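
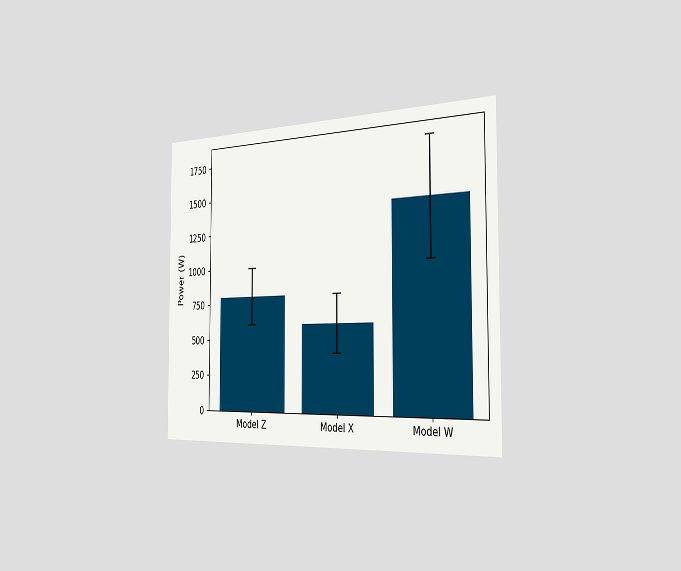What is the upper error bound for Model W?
1800W

The chart is viewed slightly from the right. The Model W bar's upper whisker reaches 1800W.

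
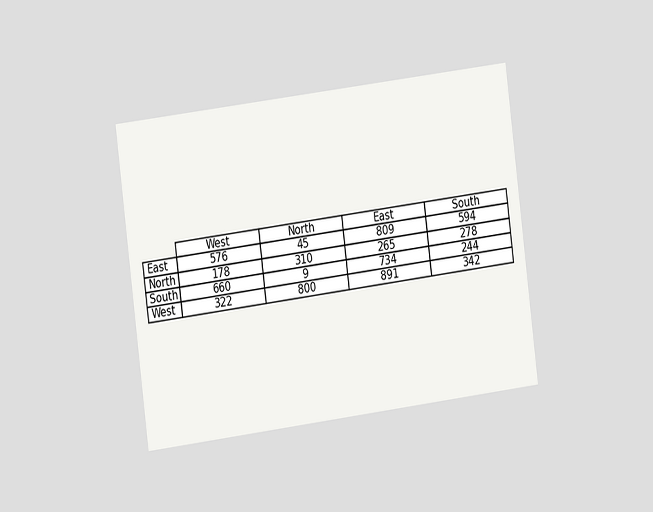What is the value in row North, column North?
310

The chart is tilted about 7° counter-clockwise and viewed at a slight angle. The (North, North) cell reads 310.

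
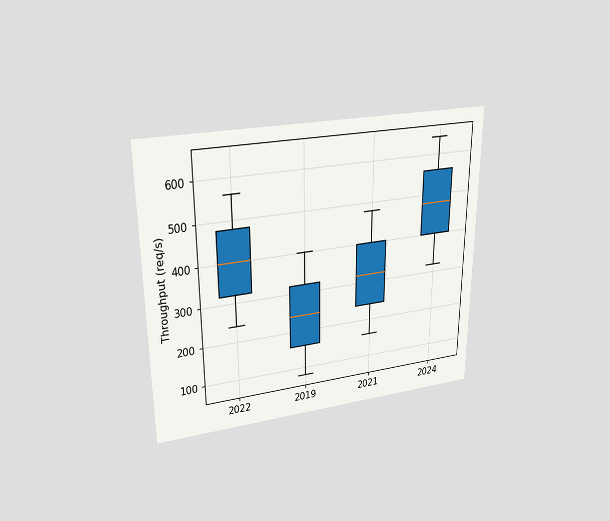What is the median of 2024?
The chart is viewed slightly from above. The median line in the 2024 box sits at 480req/s.

480req/s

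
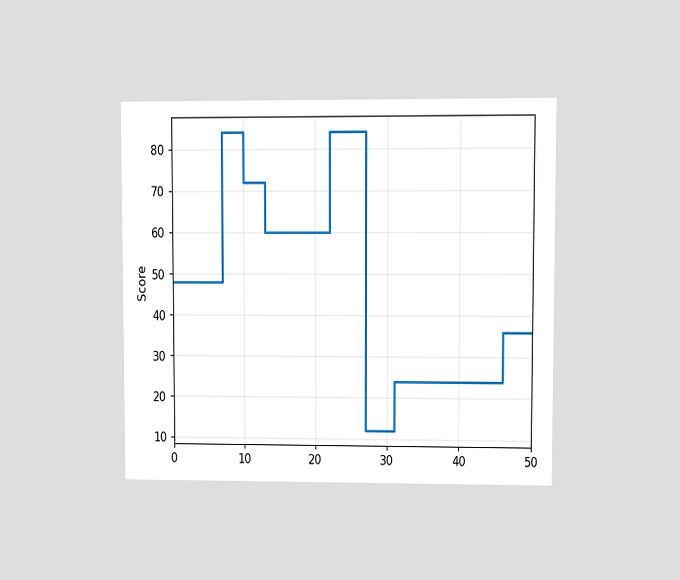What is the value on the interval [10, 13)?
The chart is viewed at a slight angle. On [10, 13) the step sits at 72.

72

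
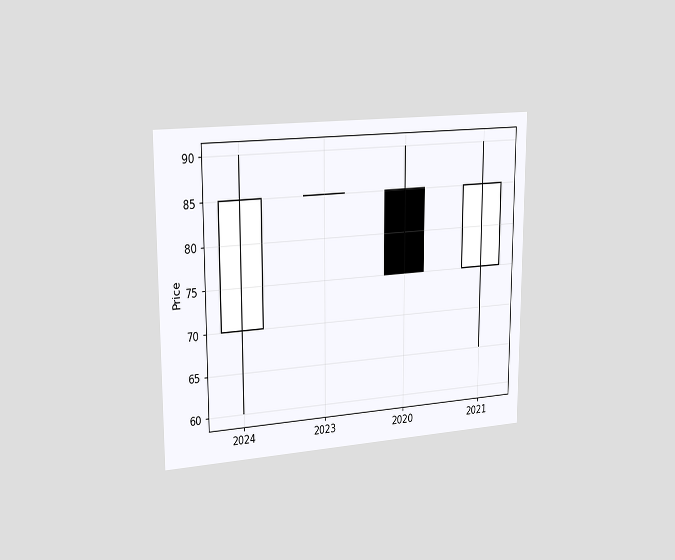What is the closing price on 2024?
85

The chart is viewed slightly from the left. The 2024 candle closes at 85.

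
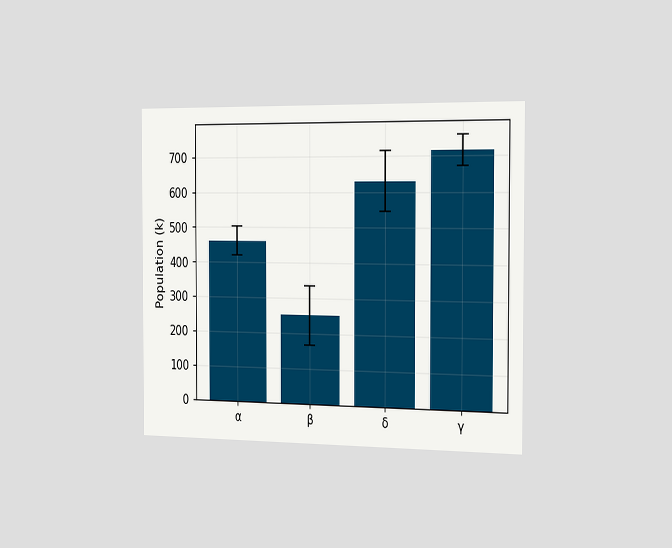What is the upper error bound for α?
The chart is viewed slightly from the right. The α bar's upper whisker reaches 504k.

504k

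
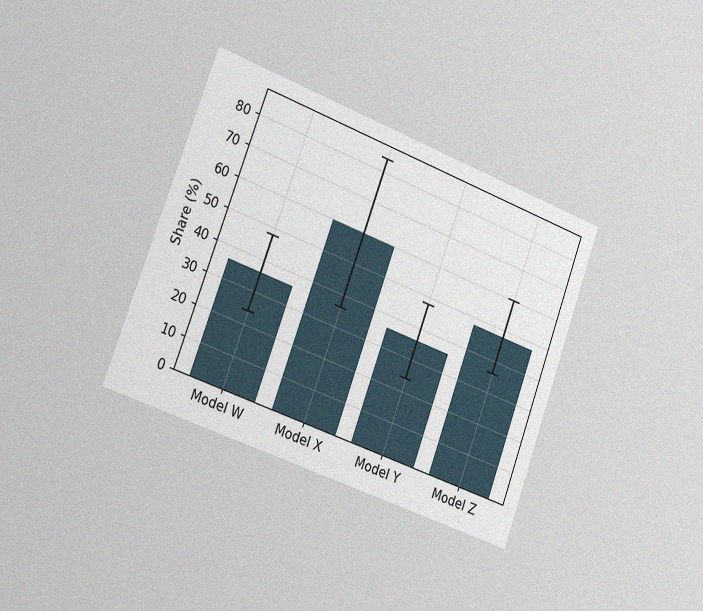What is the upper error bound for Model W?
48%

The chart is tilted about 20° clockwise and viewed slightly from the left, with some photo noise. The Model W bar's upper whisker reaches 48%.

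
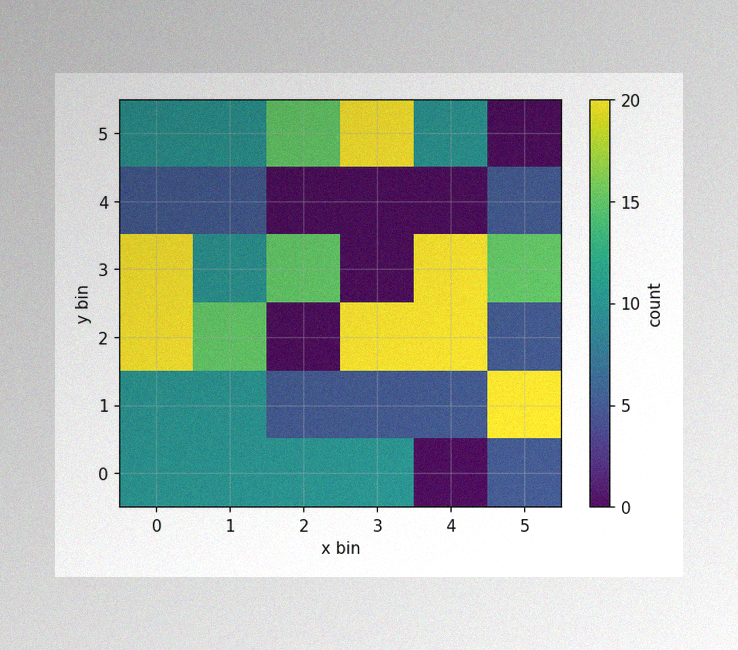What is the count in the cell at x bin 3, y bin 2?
The image has some photo noise and uneven lighting. Matching the cell (3, 2) against the colorbar gives 20.

20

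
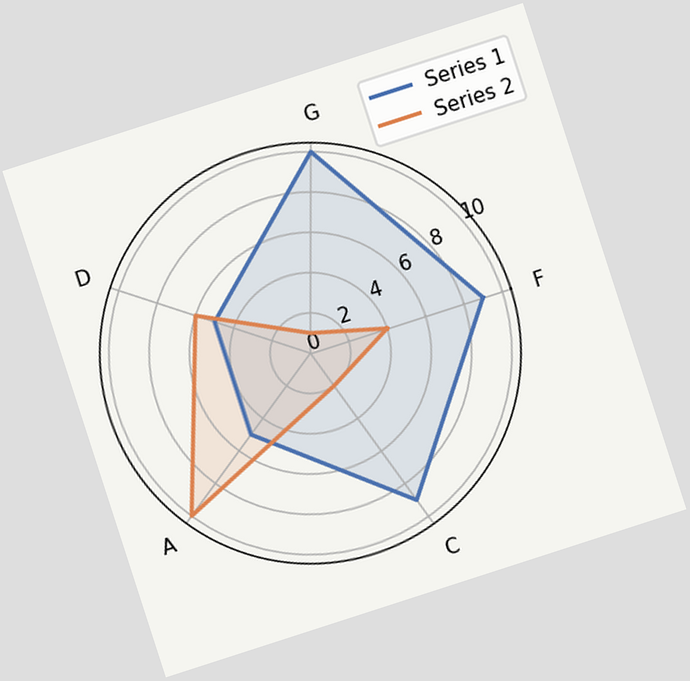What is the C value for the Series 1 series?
9

The chart is tilted about 18° counter-clockwise. On the C axis, Series 1 reaches 9.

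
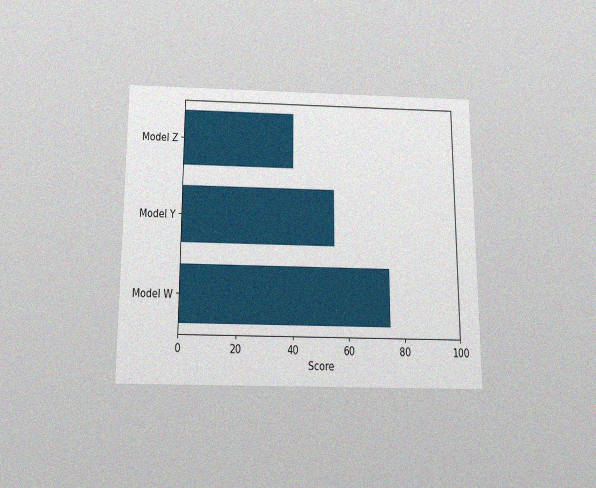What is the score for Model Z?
The chart is viewed slightly from below, with some photo noise. Reading along the chart's x-axis, the Model Z bar reaches 40.

40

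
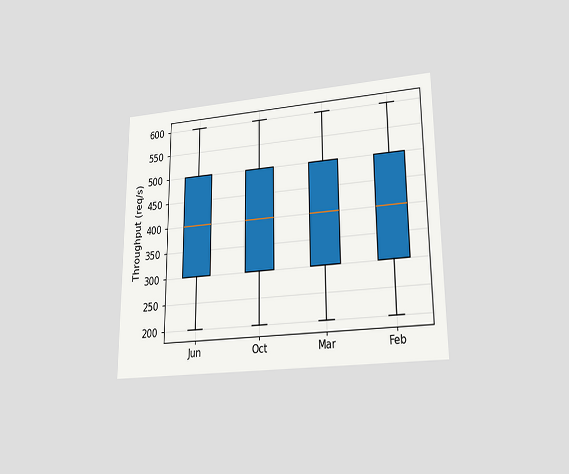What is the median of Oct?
400req/s

The chart is viewed at a slight angle. The median line in the Oct box sits at 400req/s.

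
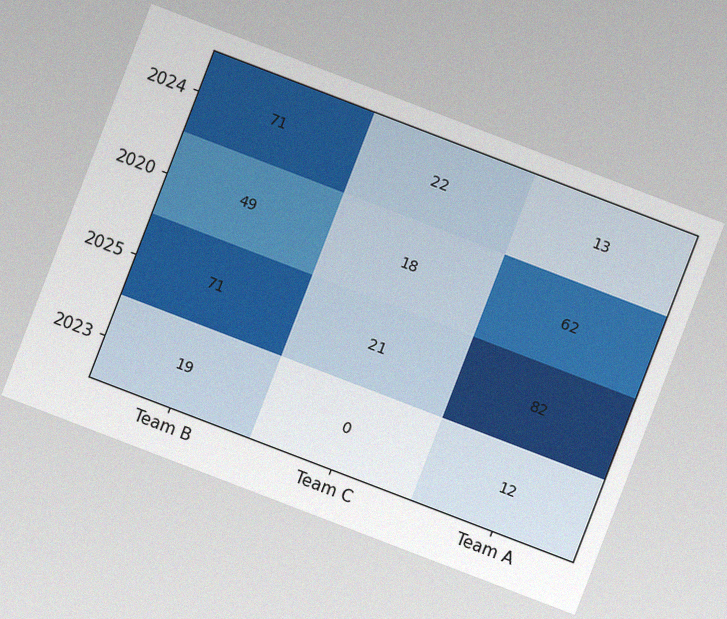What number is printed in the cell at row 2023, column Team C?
The chart is tilted about 21° clockwise, with some photo noise. The (2023, Team C) cell reads 0.

0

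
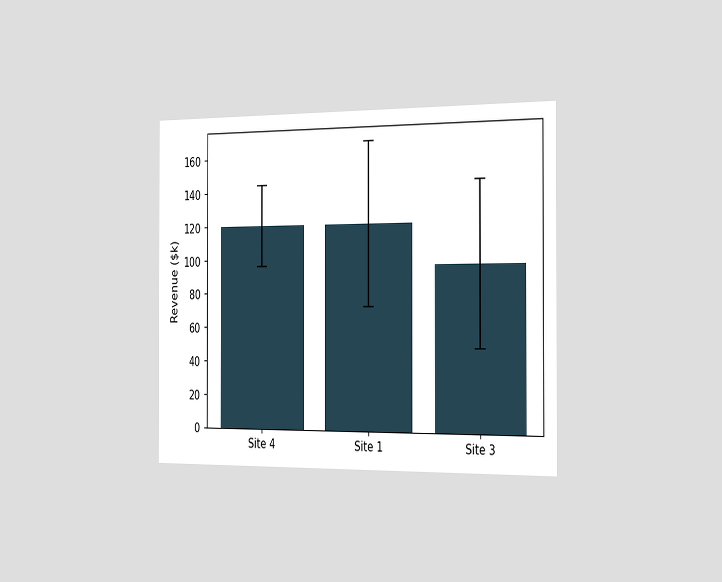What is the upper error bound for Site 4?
$144k

The chart is viewed slightly from the right. The Site 4 bar's upper whisker reaches $144k.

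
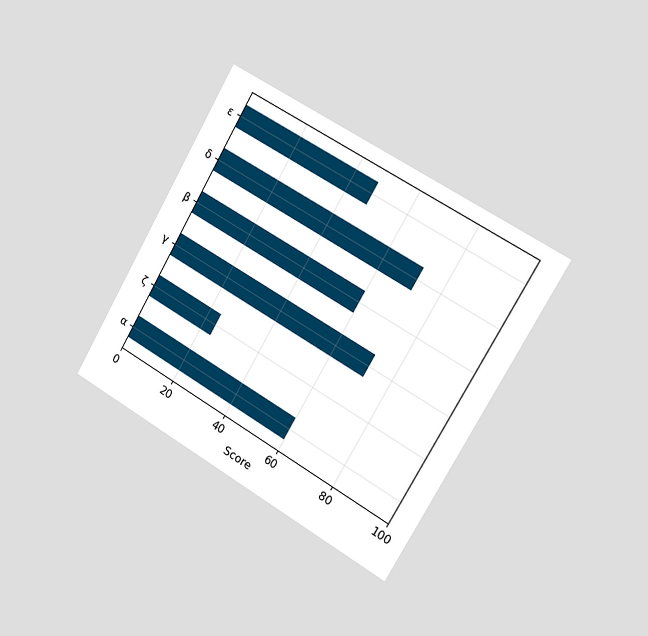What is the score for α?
The chart is tilted about 30° clockwise and viewed slightly from the right. Reading along the chart's x-axis, the α bar reaches 60.

60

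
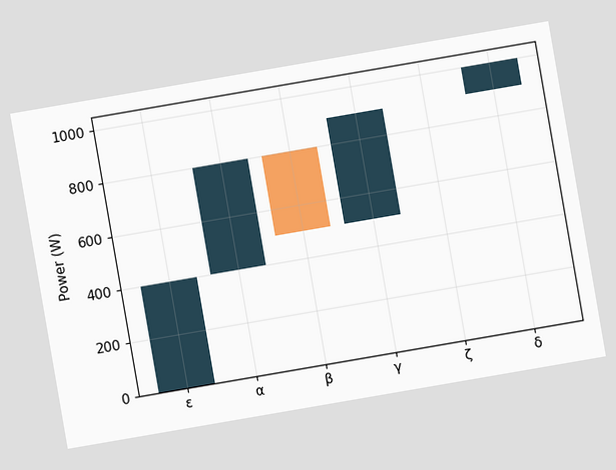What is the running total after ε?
400W

The chart is tilted about 10° counter-clockwise. After ε the running total reaches 400W.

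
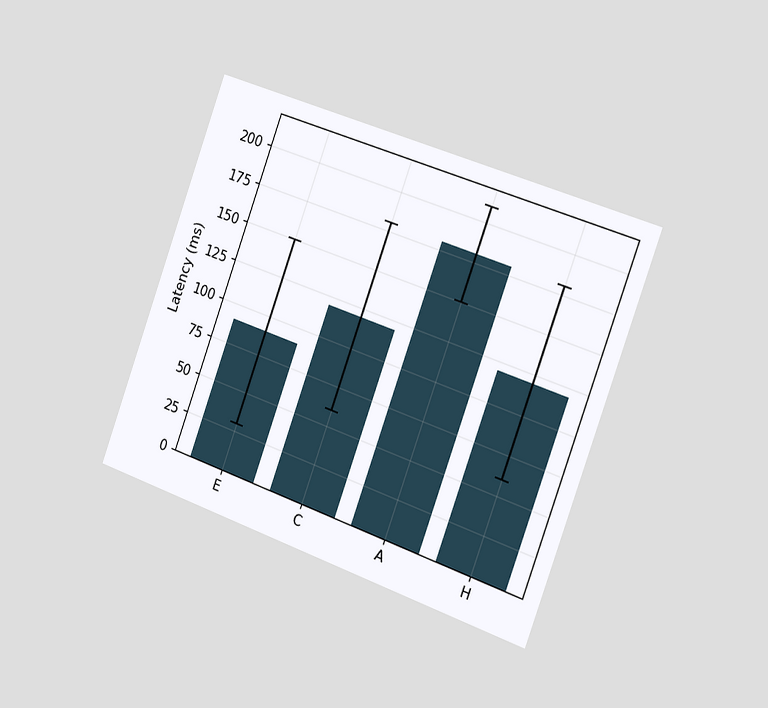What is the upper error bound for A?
210ms

The chart is tilted about 20° clockwise and viewed slightly from the right. The A bar's upper whisker reaches 210ms.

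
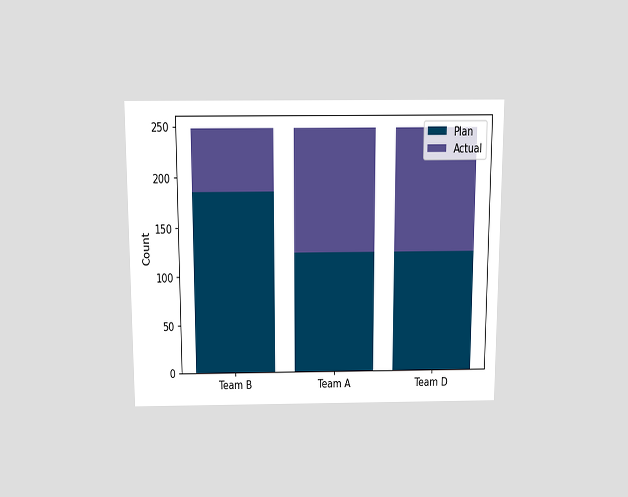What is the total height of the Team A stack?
The chart is viewed slightly from above. The Team A stack's top reaches 248 on the y-axis.

248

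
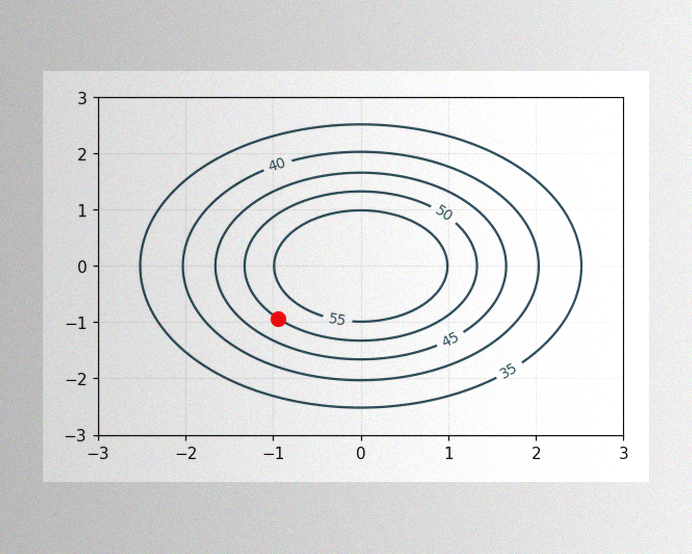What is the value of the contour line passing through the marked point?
50

The image has some photo noise and uneven lighting. The marked point sits on the contour labelled 50.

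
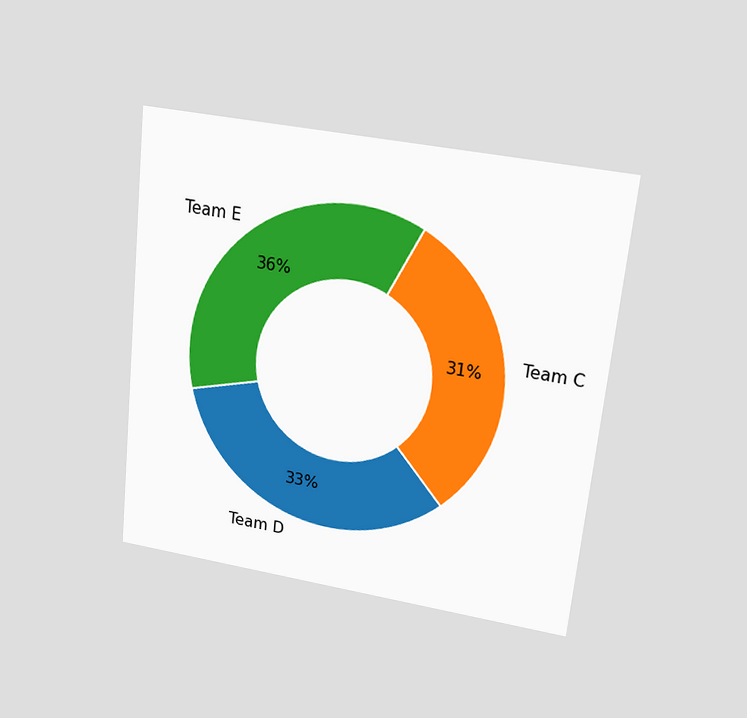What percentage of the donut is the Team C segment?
The chart is tilted about 6° clockwise and viewed at a slight angle. The Team C segment takes up 31% of the ring.

31%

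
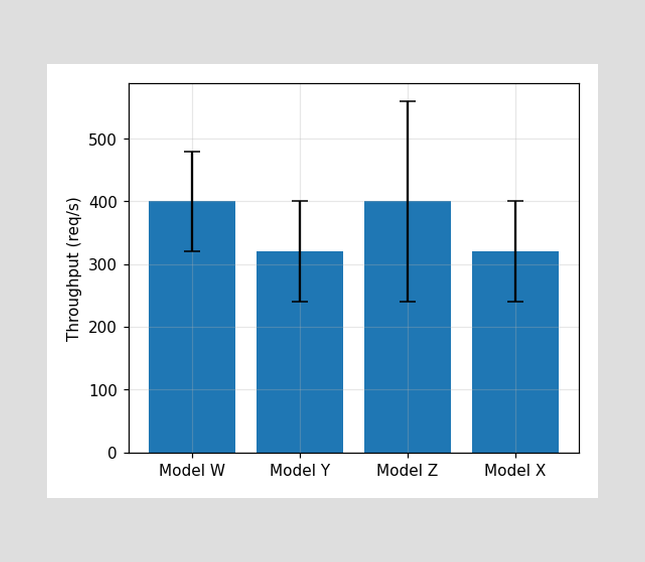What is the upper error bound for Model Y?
400req/s

The Model Y bar's upper whisker reaches 400req/s.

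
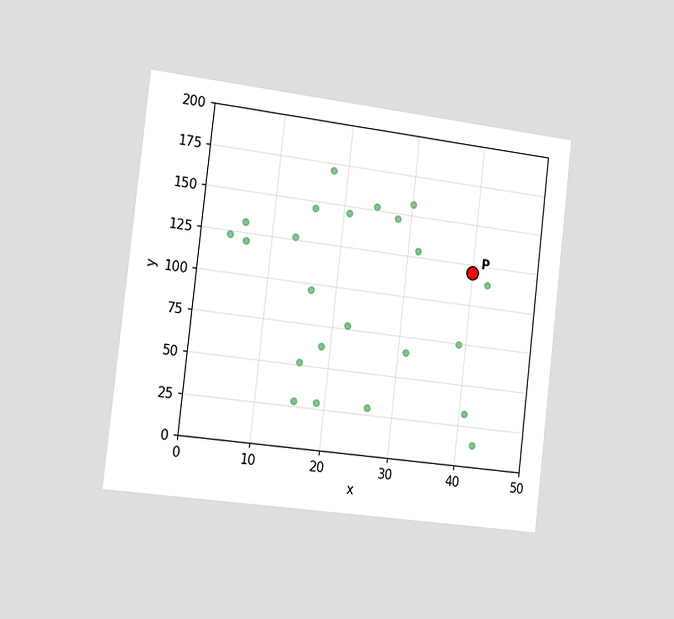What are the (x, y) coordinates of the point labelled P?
The chart is tilted about 7° clockwise and viewed slightly from the left. Following the gridlines from P to each axis, P sits at (40, 120).

(40, 120)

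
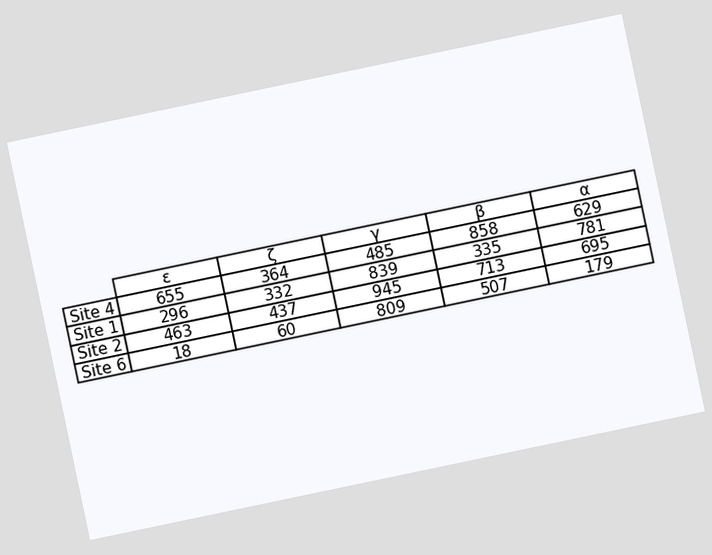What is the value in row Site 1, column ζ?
332

The chart is tilted about 12° counter-clockwise. The (Site 1, ζ) cell reads 332.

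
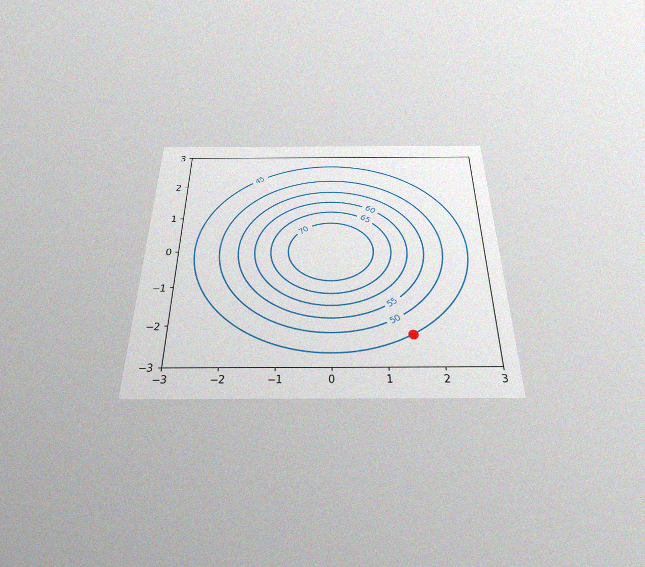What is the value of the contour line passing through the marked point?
The chart is viewed slightly from below, with some photo noise. The marked point sits on the contour labelled 45.

45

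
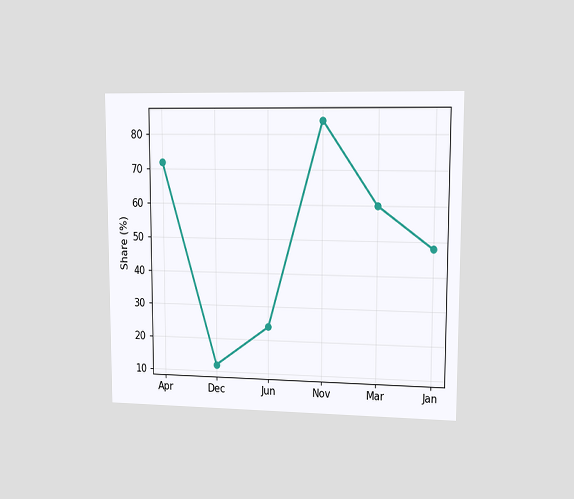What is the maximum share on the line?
84%

The chart is viewed slightly from the right. The highest point is at Nov, and reading across to the y-axis gives 84%.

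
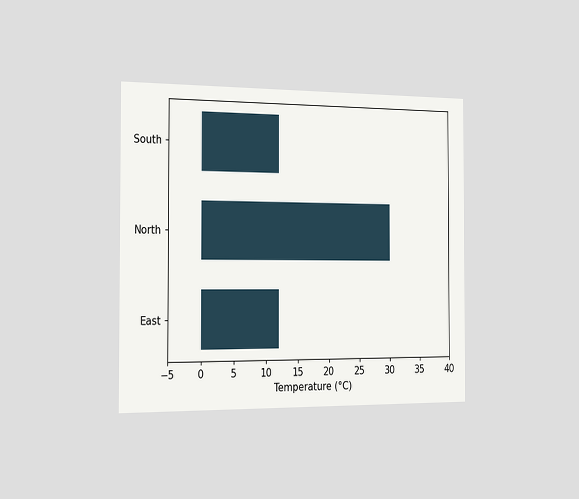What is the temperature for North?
30°C

The chart is viewed slightly from the left. Reading along the chart's x-axis, the North bar reaches 30°C.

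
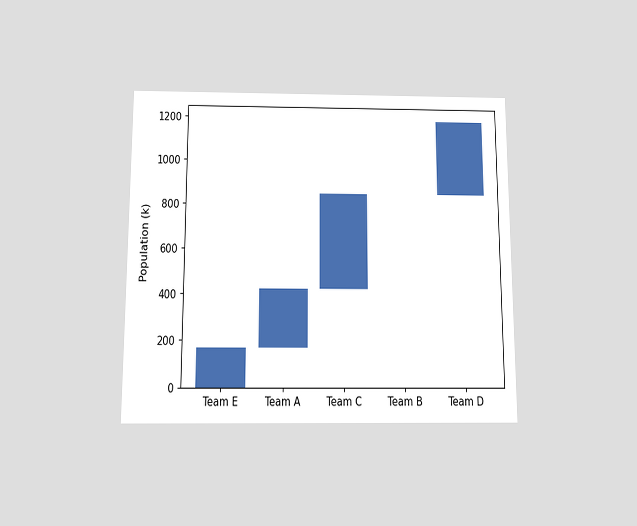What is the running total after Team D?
The chart is viewed slightly from below. After Team D the running total reaches 1190k.

1190k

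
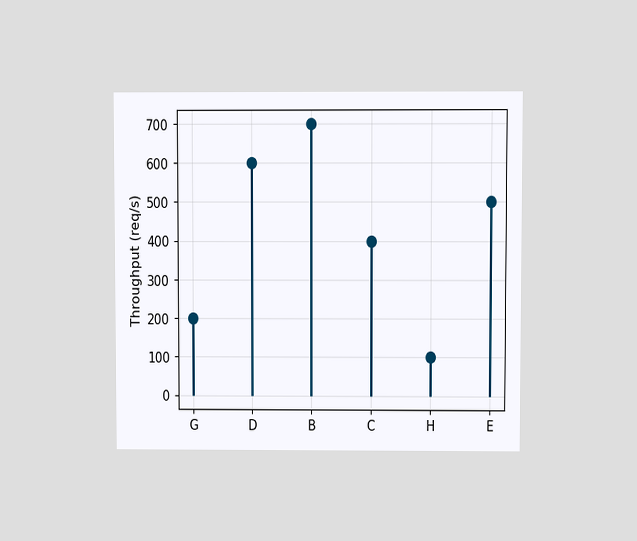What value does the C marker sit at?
The chart is viewed at a slight angle. The C marker sits at 400req/s.

400req/s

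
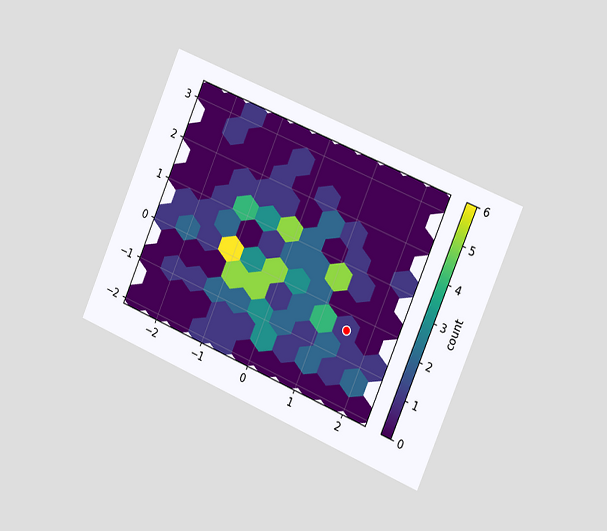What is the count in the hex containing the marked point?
The chart is tilted about 23° clockwise and viewed slightly from the right. The marked hex reads 1 on the colorbar.

1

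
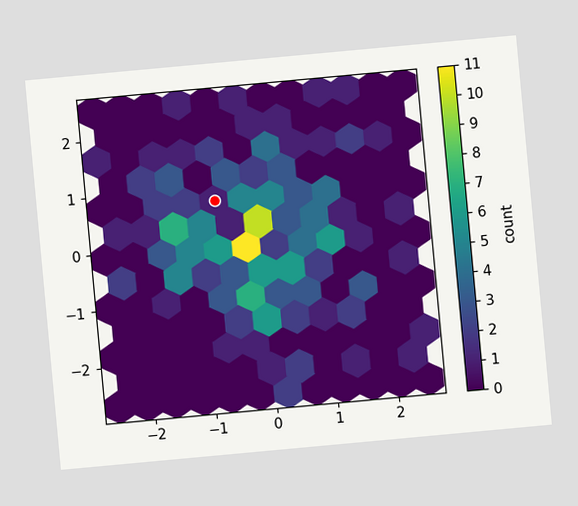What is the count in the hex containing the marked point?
The chart is tilted about 5° counter-clockwise. The marked hex reads 1 on the colorbar.

1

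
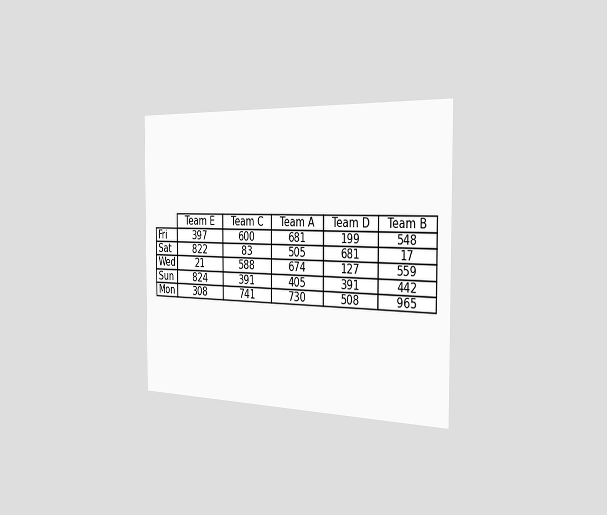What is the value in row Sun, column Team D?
391

The chart is viewed slightly from the right. The (Sun, Team D) cell reads 391.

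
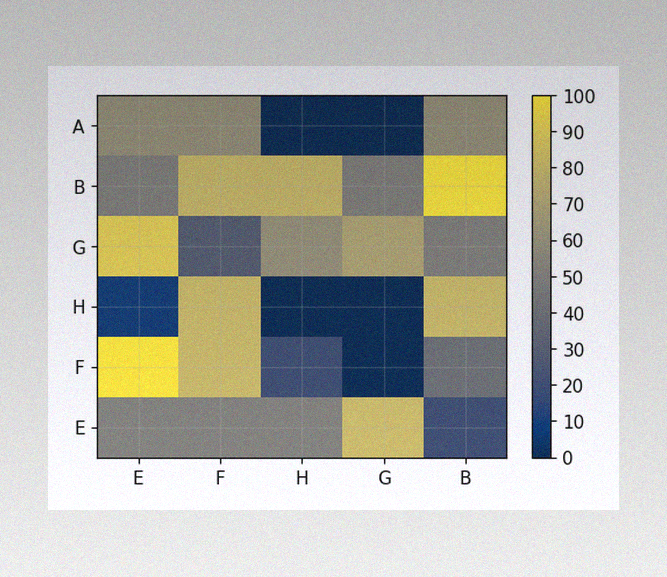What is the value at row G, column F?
30

The image has some photo noise and uneven lighting. Matching cell (G, F) against the colorbar gives 30.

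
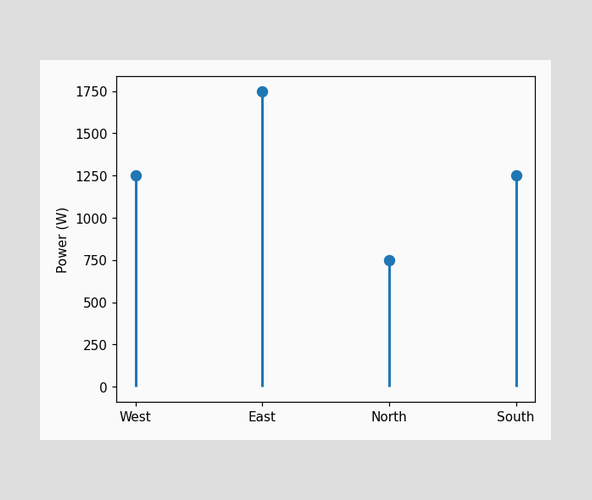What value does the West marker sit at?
1250W

The West marker sits at 1250W.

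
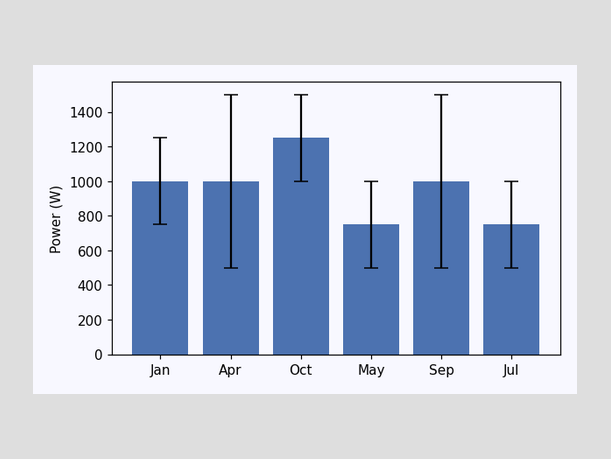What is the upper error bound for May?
1000W

The May bar's upper whisker reaches 1000W.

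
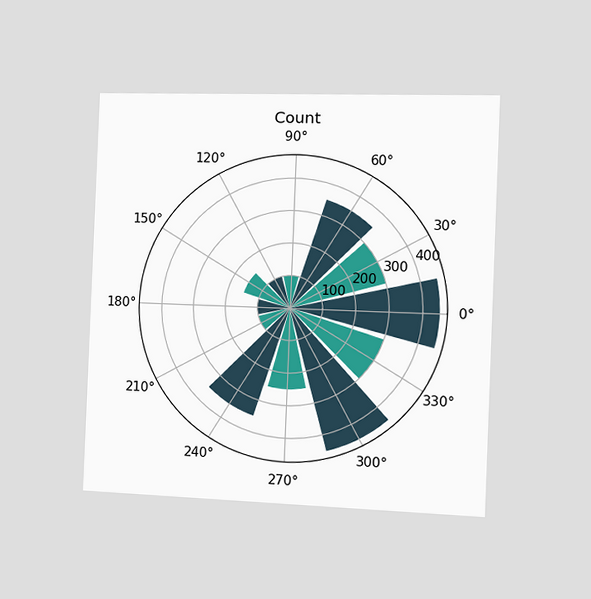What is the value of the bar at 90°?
The chart is tilted about 2° clockwise and viewed slightly from the right. The bar at 90° reaches 100 on the radial axis.

100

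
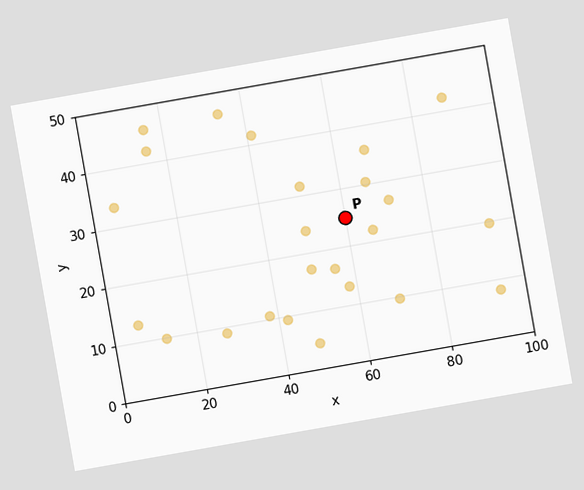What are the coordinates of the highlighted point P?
(60, 25)

The chart is tilted about 10° counter-clockwise. Following the gridlines from P to each axis, P sits at (60, 25).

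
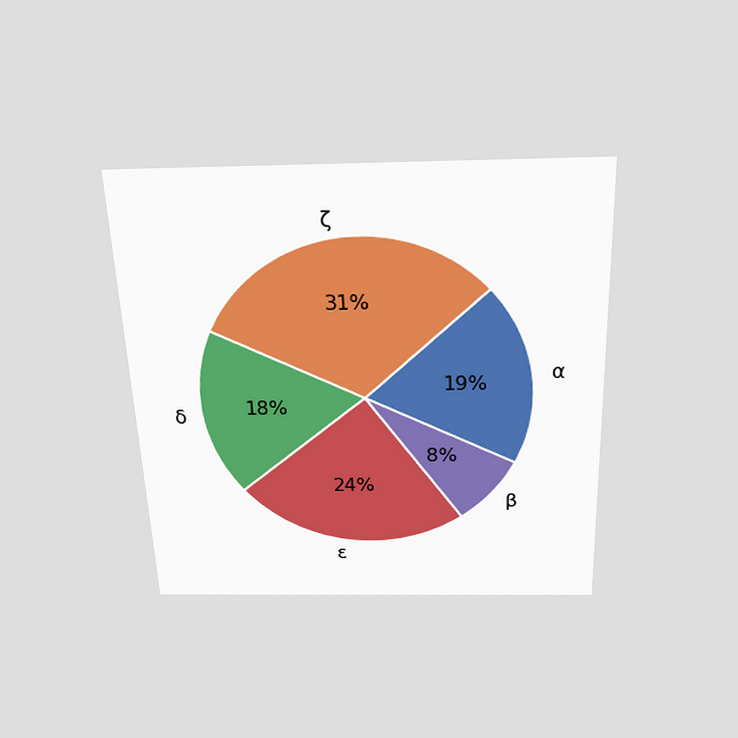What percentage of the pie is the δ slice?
18%

The chart is tilted about 2° counter-clockwise and viewed slightly from above. The δ slice takes up 18% of the pie.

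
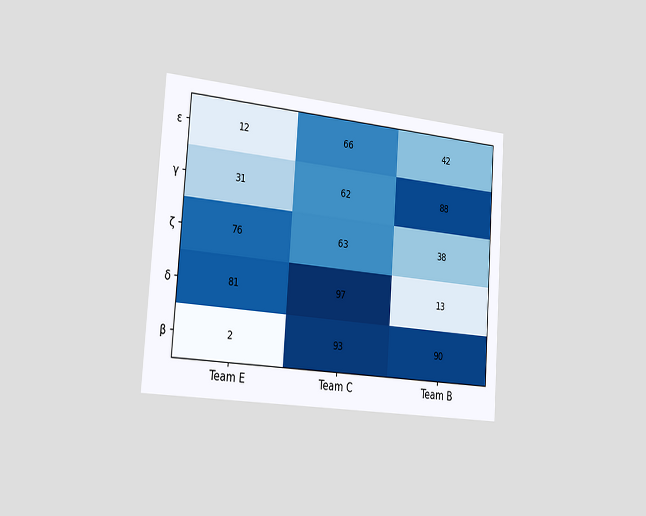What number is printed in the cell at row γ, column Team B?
The chart is tilted about 4° clockwise and viewed slightly from the left. The (γ, Team B) cell reads 88.

88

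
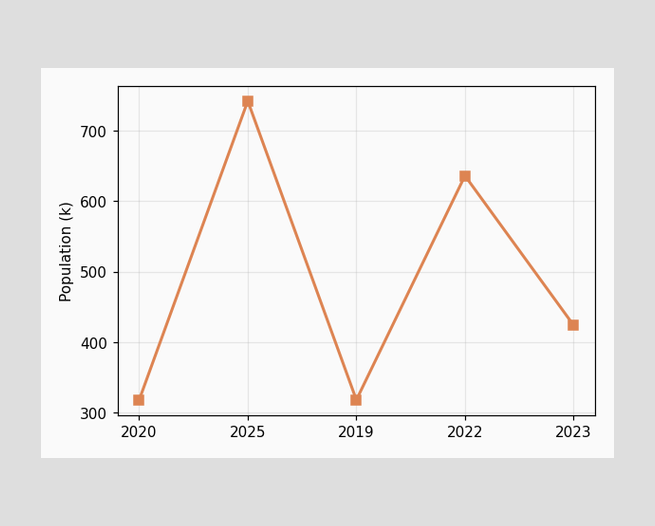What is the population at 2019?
318k

At 2019, the line is at 318k.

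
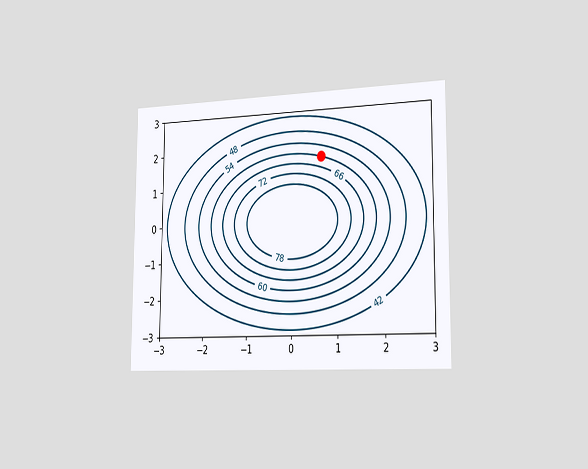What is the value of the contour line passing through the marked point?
60

The chart is viewed slightly from the right. The marked point sits on the contour labelled 60.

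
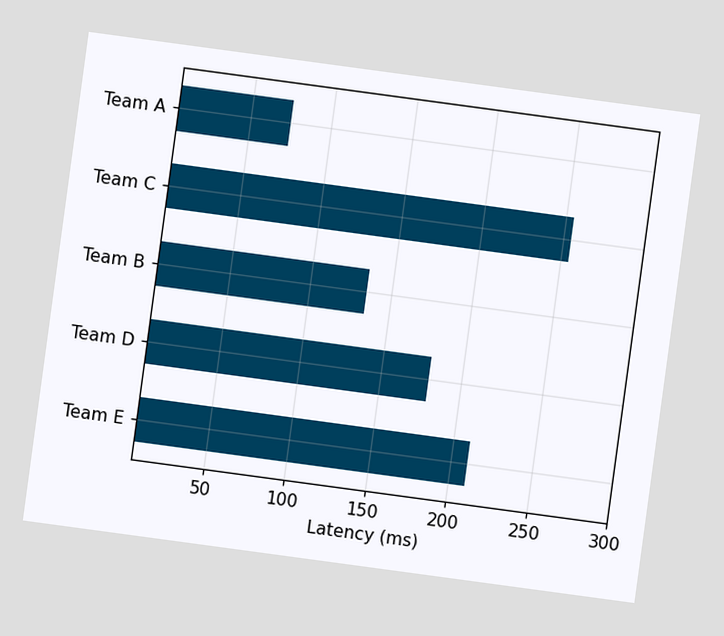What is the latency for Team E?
210ms

The chart is tilted about 8° clockwise. Reading along the chart's x-axis, the Team E bar reaches 210ms.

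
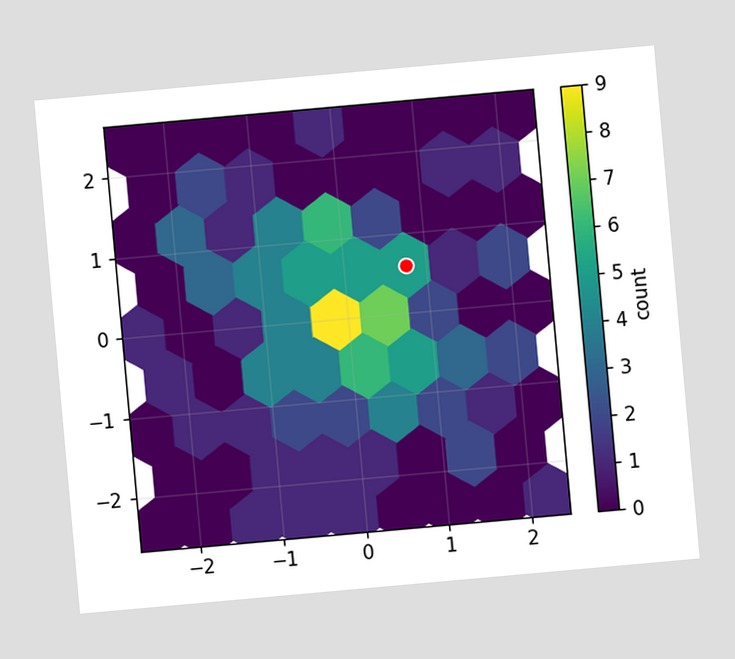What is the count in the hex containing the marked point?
The chart is tilted about 5° counter-clockwise. The marked hex reads 5 on the colorbar.

5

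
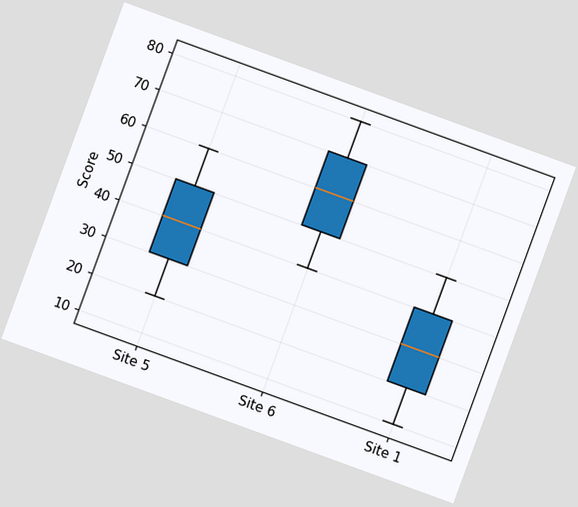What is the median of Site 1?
30

The chart is tilted about 20° clockwise. The median line in the Site 1 box sits at 30.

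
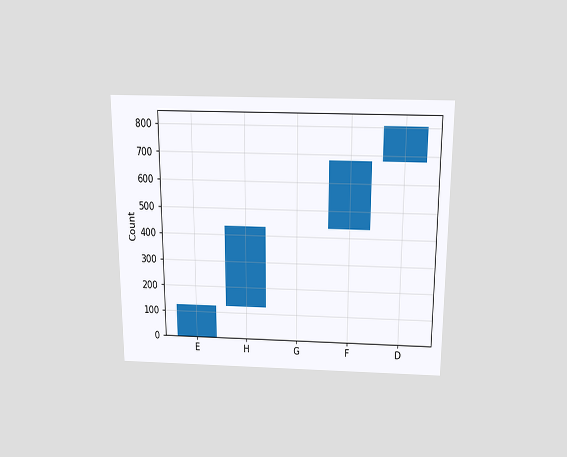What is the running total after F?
682

The chart is viewed slightly from above. After F the running total reaches 682.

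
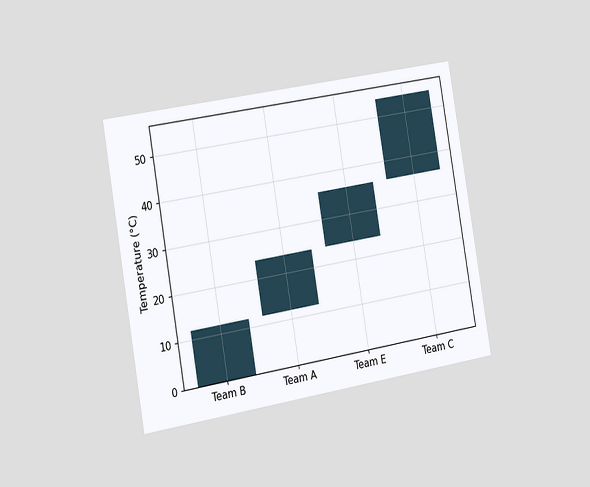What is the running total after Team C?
54°C

The chart is tilted about 10° counter-clockwise and viewed slightly from the left. After Team C the running total reaches 54°C.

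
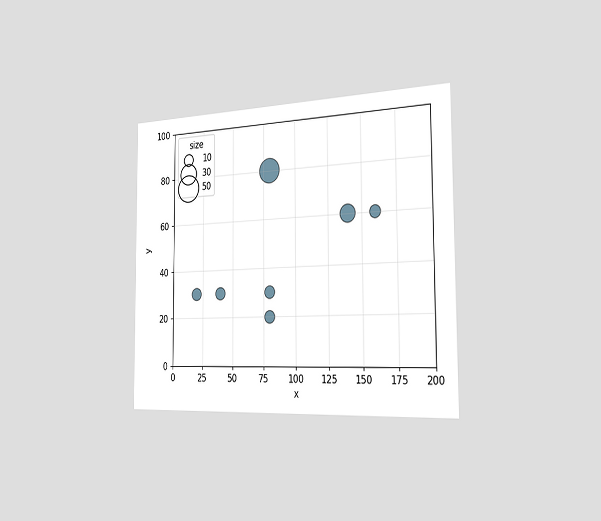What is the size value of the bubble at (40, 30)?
10

The chart is viewed slightly from the right. Matching the bubble at (40, 30) against the size legend gives 10.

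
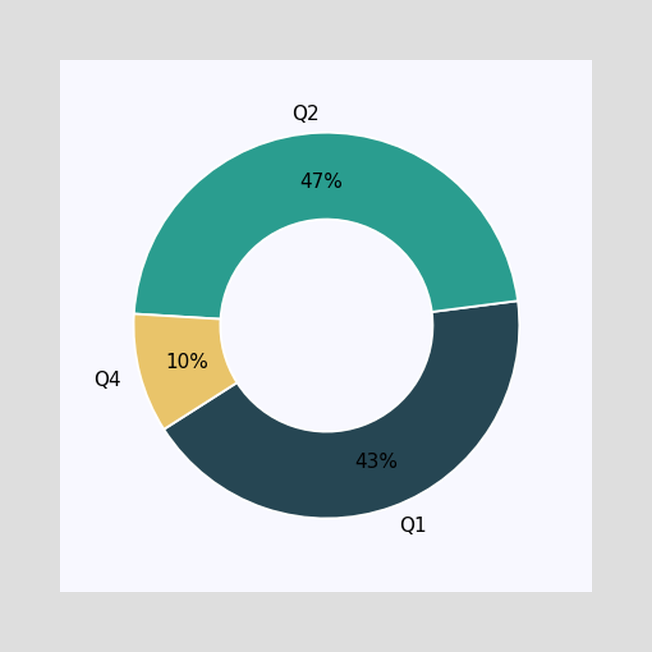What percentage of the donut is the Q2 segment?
The Q2 segment takes up 47% of the ring.

47%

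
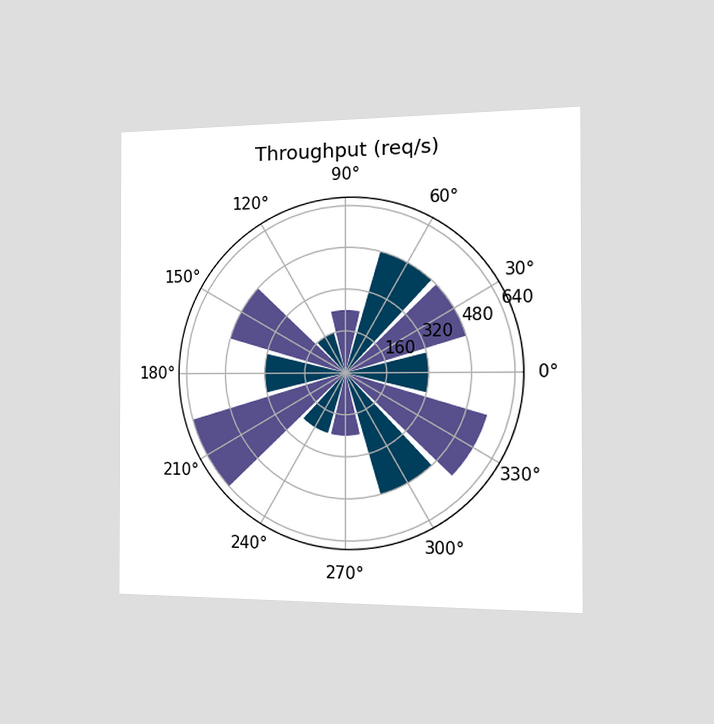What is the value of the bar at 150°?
The chart is viewed slightly from the right. The bar at 150° reaches 480req/s on the radial axis.

480req/s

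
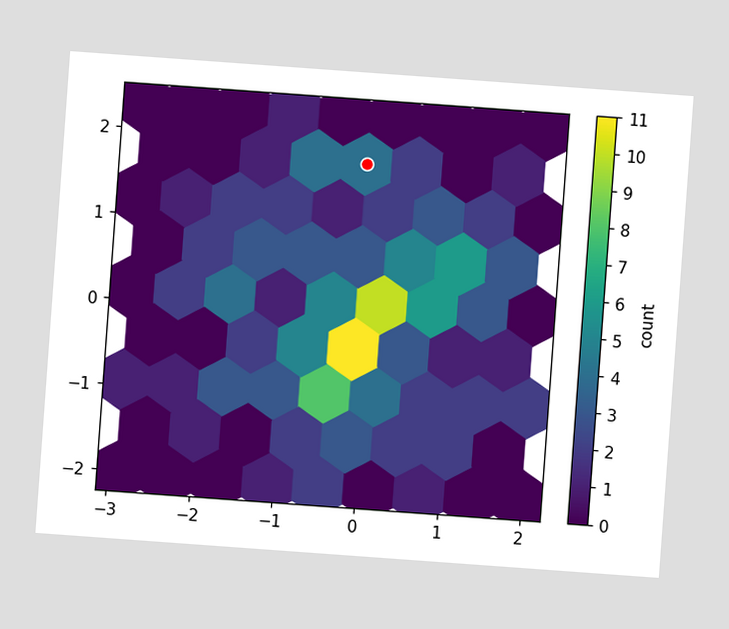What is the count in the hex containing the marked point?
4

The chart is tilted about 4° clockwise. The marked hex reads 4 on the colorbar.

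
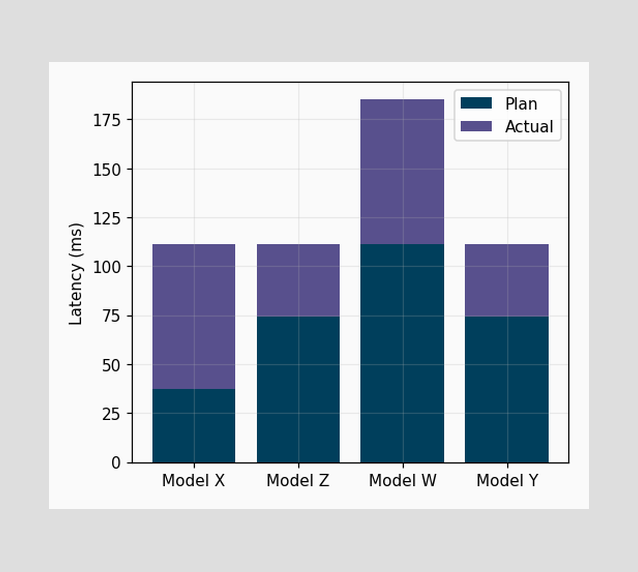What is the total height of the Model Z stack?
The Model Z stack's top reaches 111ms on the y-axis.

111ms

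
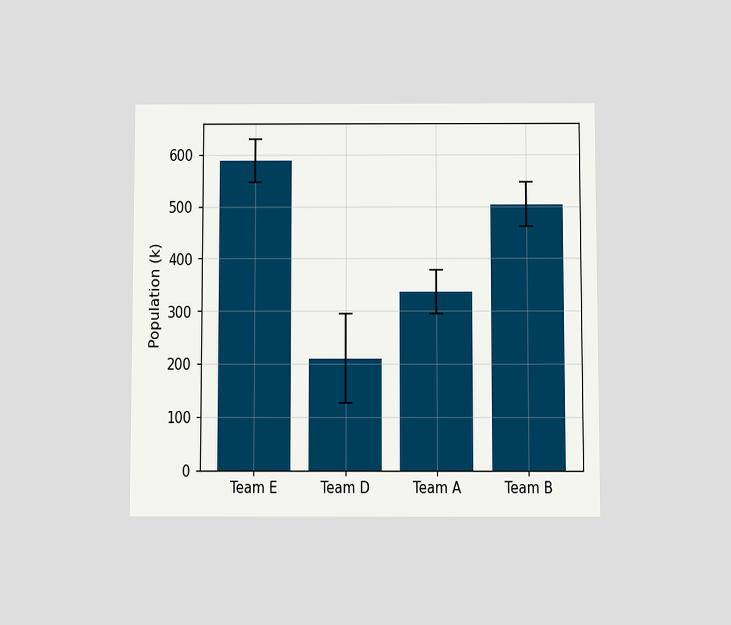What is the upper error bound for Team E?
The chart is viewed slightly from below. The Team E bar's upper whisker reaches 630k.

630k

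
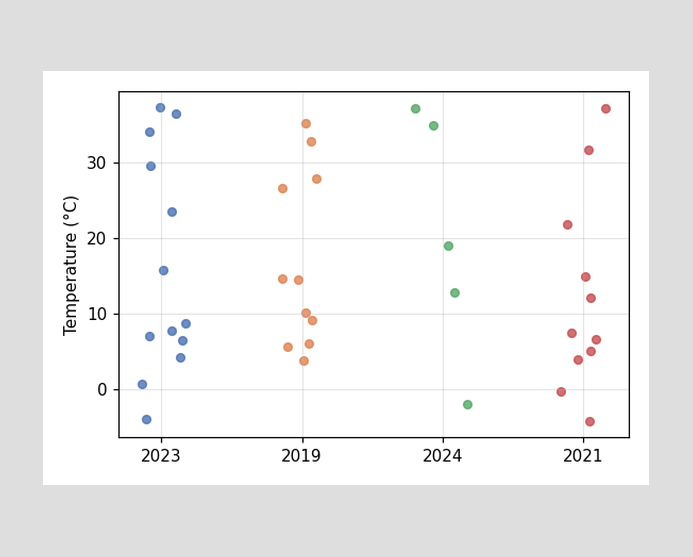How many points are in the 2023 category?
Counting the markers in the 2023 column gives 13.

13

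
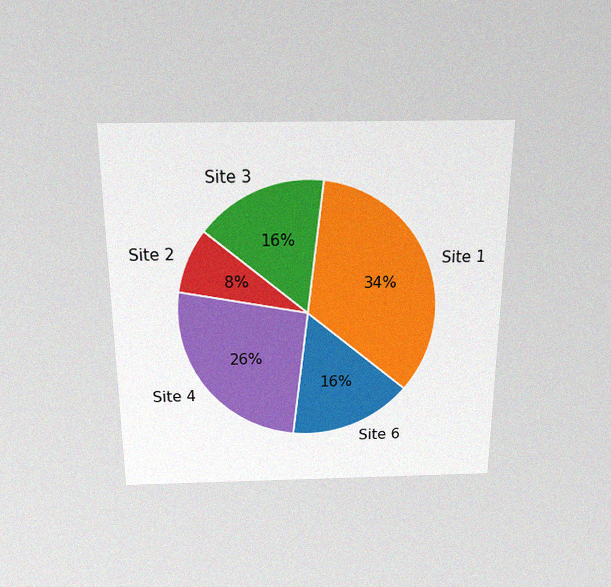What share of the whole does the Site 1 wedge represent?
34%

The chart is viewed slightly from above, with some photo noise. The Site 1 slice takes up 34% of the pie.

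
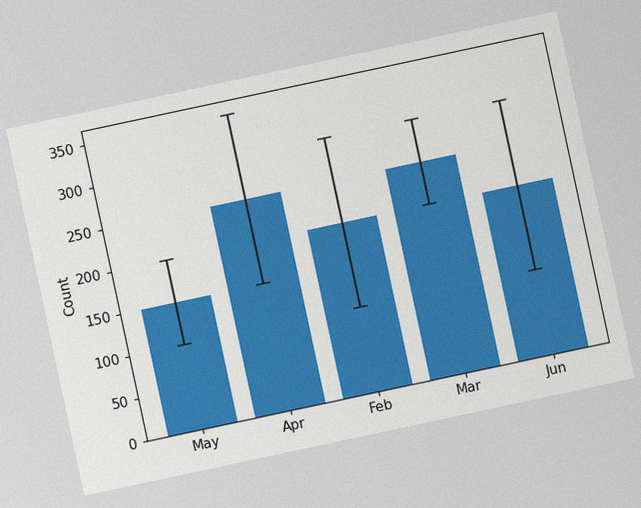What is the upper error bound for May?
200

The chart is tilted about 12° counter-clockwise, with some photo noise. The May bar's upper whisker reaches 200.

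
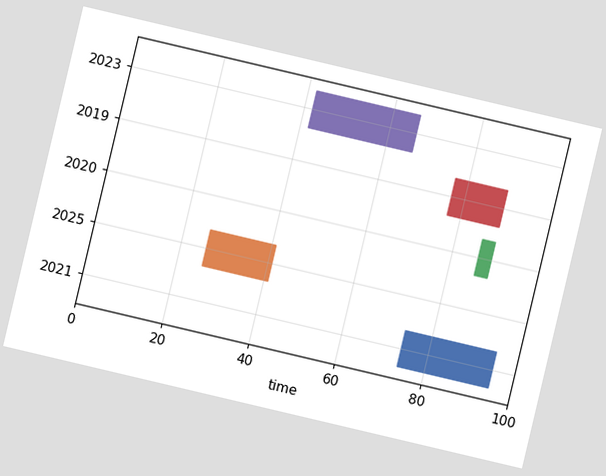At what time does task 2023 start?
42

The chart is tilted about 13° clockwise. The 2023 bar begins at t=42.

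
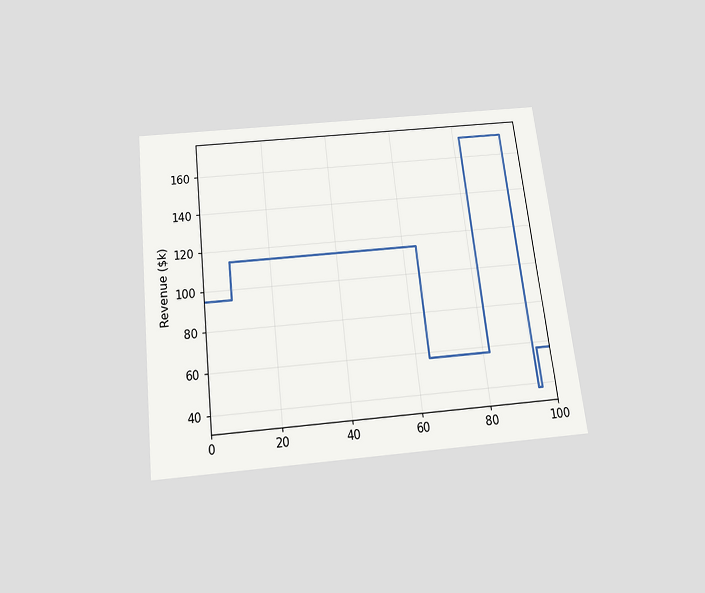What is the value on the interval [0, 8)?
The chart is tilted about 7° counter-clockwise and viewed slightly from below. On [0, 8) the step sits at $95k.

$95k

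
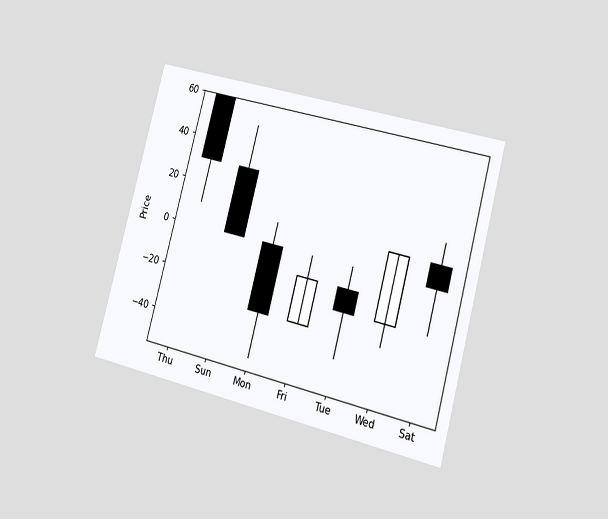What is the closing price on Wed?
10

The chart is tilted about 15° clockwise and viewed slightly from the right. The Wed candle closes at 10.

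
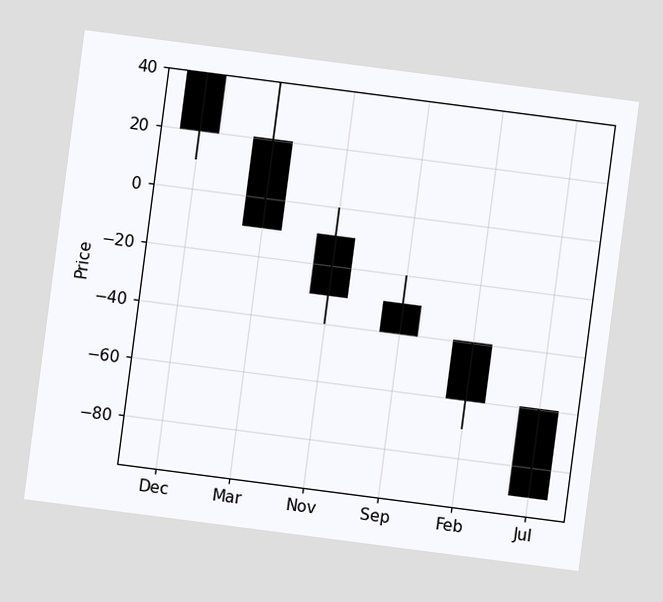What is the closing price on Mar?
The chart is tilted about 7° clockwise. The Mar candle closes at -10.

-10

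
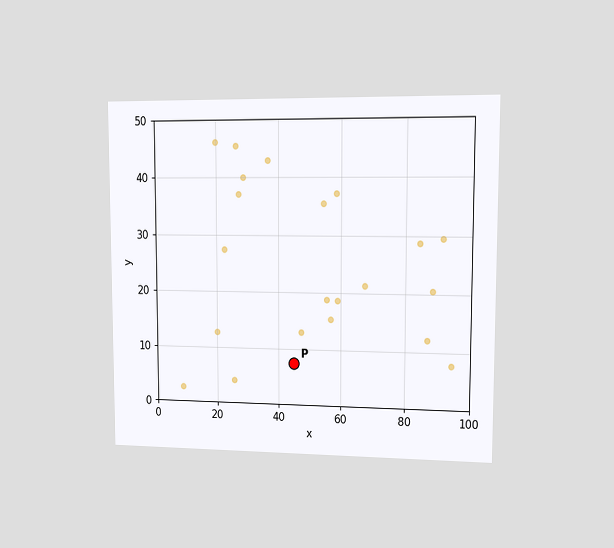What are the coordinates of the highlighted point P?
(45, 7.5)

The chart is viewed slightly from the right. Following the gridlines from P to each axis, P sits at (45, 7.5).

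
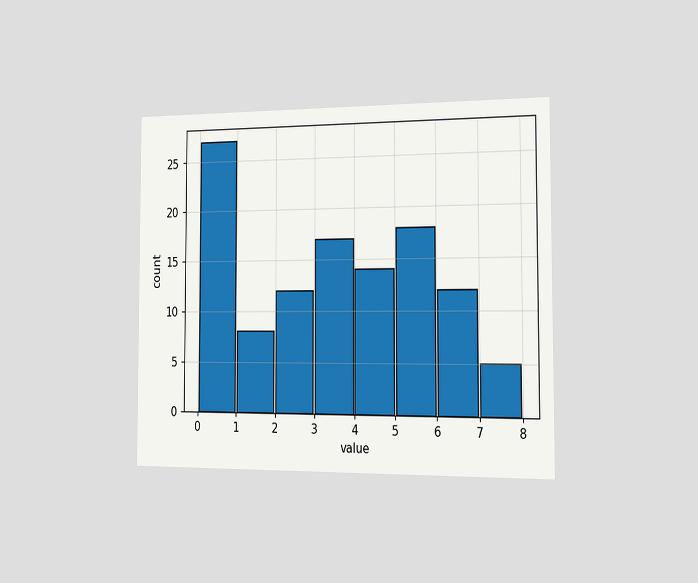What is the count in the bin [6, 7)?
The chart is viewed slightly from the right. The [6, 7) bin has height 12.

12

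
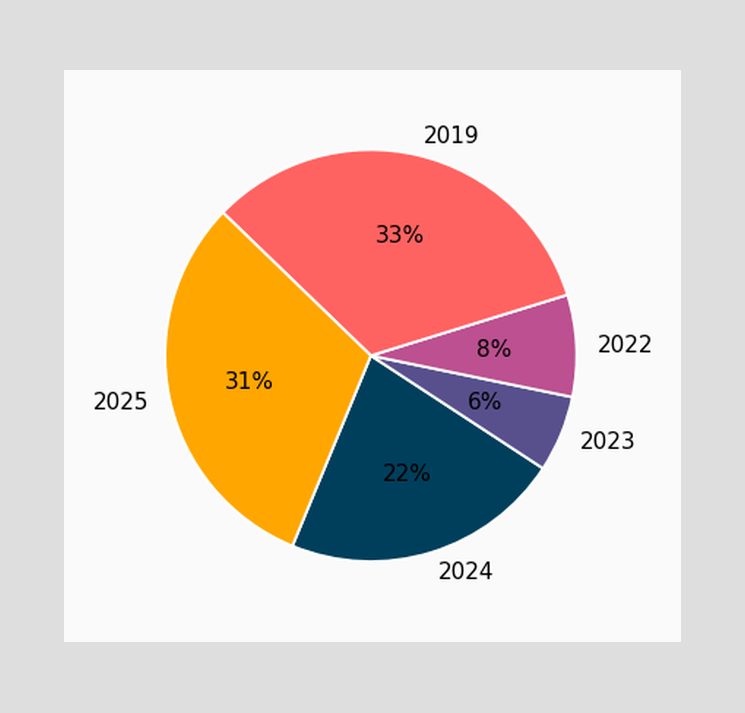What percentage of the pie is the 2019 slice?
The 2019 slice takes up 33% of the pie.

33%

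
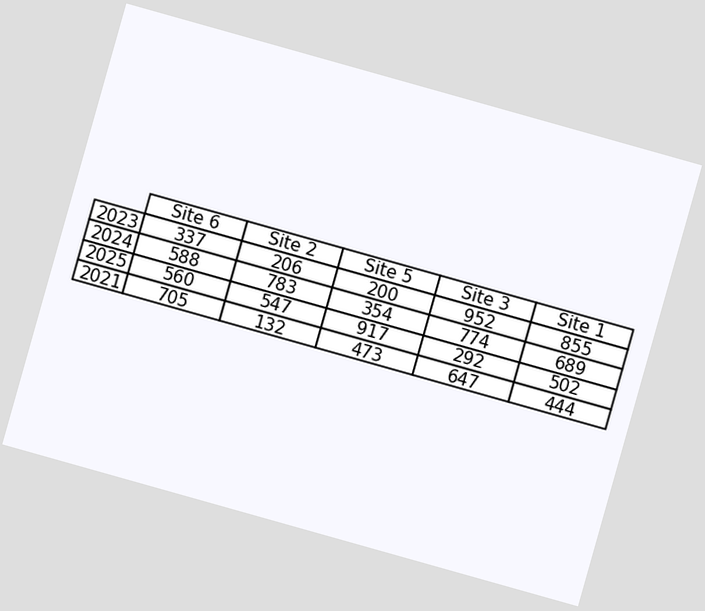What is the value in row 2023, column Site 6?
The chart is tilted about 16° clockwise. The (2023, Site 6) cell reads 337.

337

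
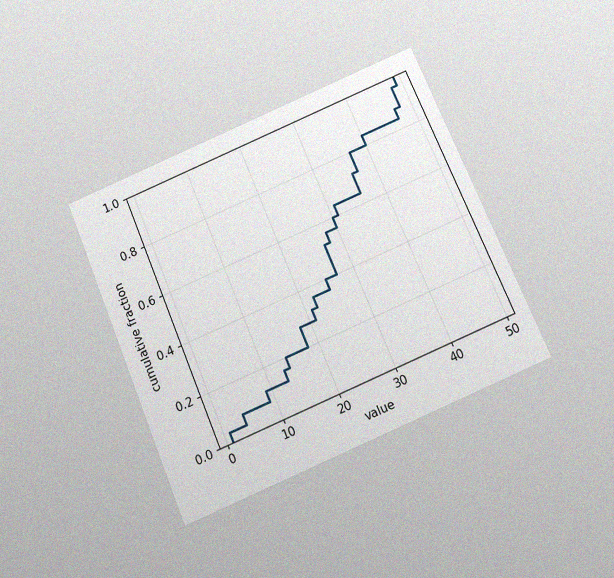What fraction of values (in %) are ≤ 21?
32%

The chart is tilted about 23° counter-clockwise and viewed slightly from below, with some photo noise. At x=21 the ECDF step is at 32%.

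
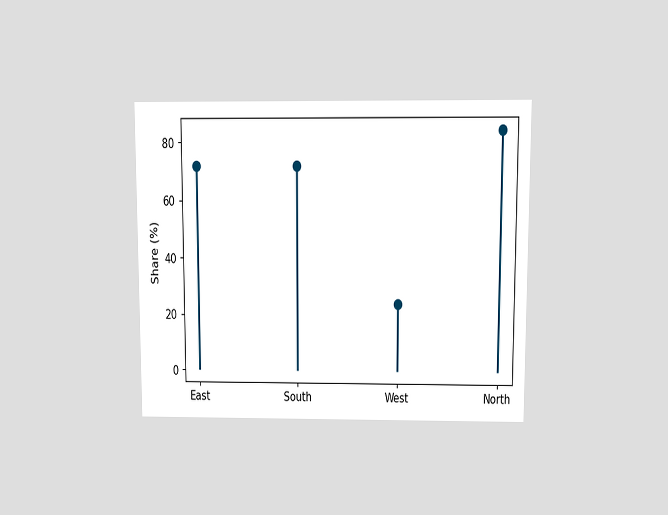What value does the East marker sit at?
72%

The chart is viewed at a slight angle. The East marker sits at 72%.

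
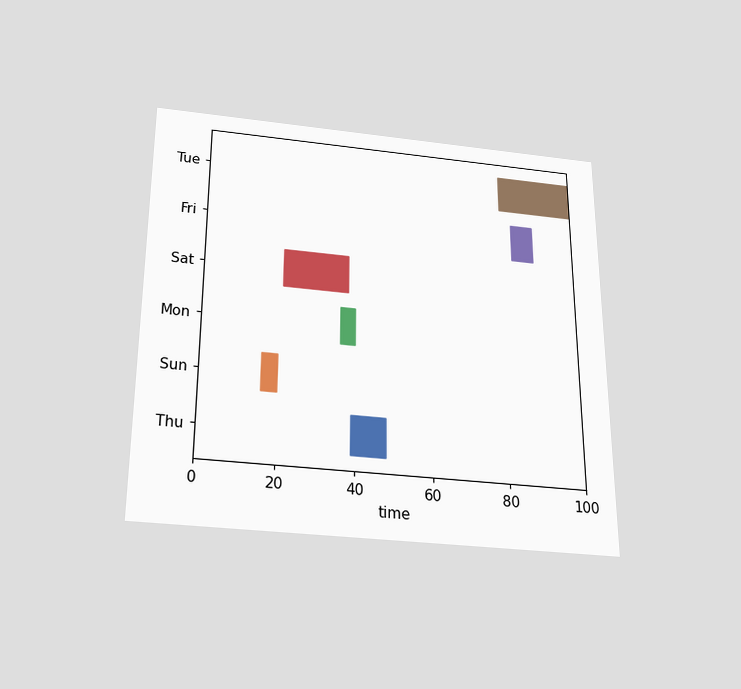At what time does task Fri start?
The chart is viewed slightly from below. The Fri bar begins at t=83.

83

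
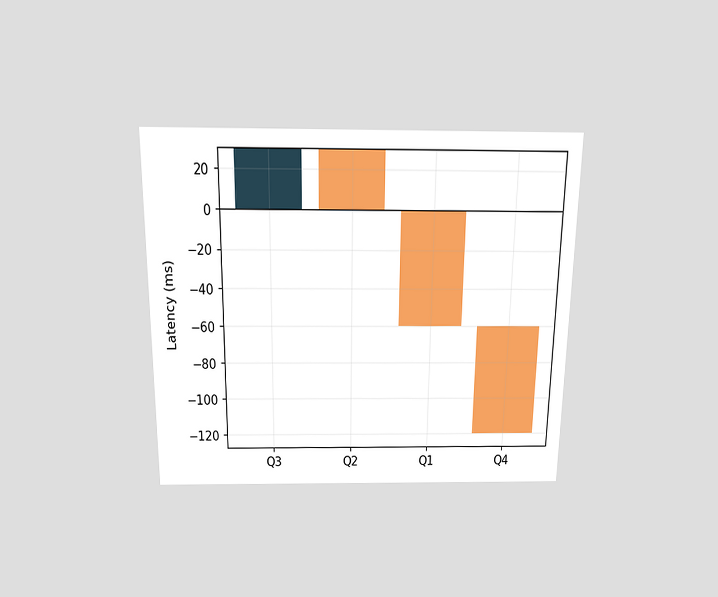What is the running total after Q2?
0ms

The chart is viewed slightly from above. After Q2 the running total reaches 0ms.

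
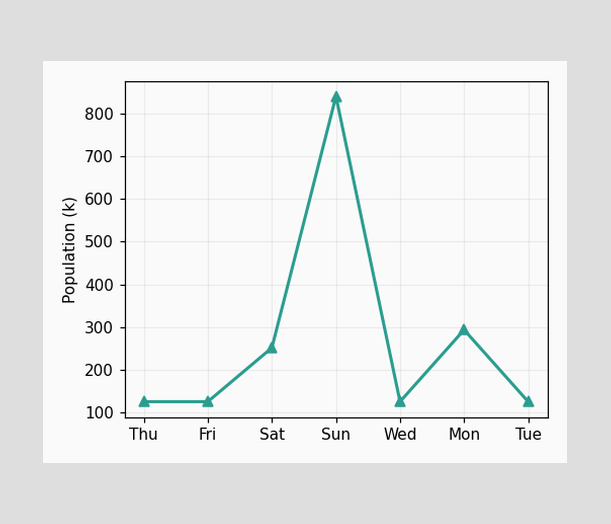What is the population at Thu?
126k

At Thu, the line is at 126k.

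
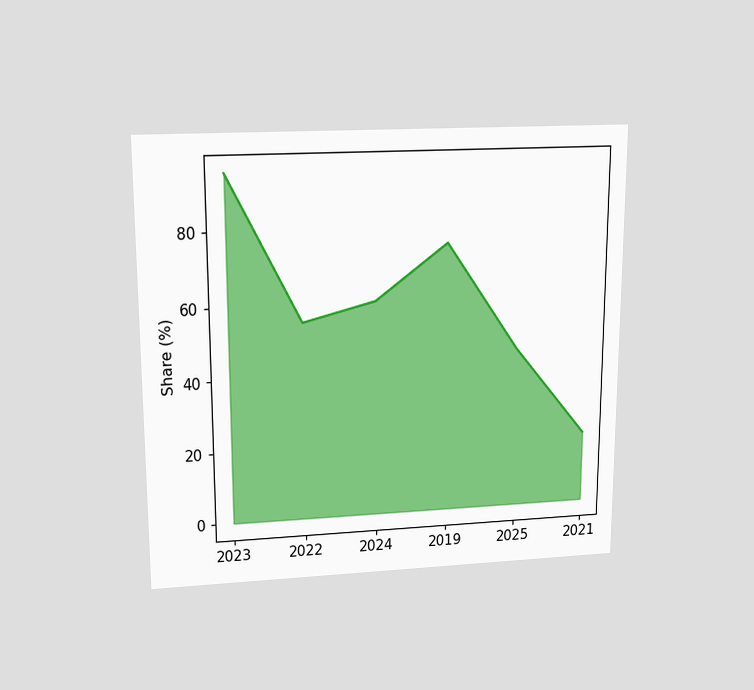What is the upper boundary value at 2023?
The chart is viewed slightly from above. At 2023 the upper boundary is at 95%.

95%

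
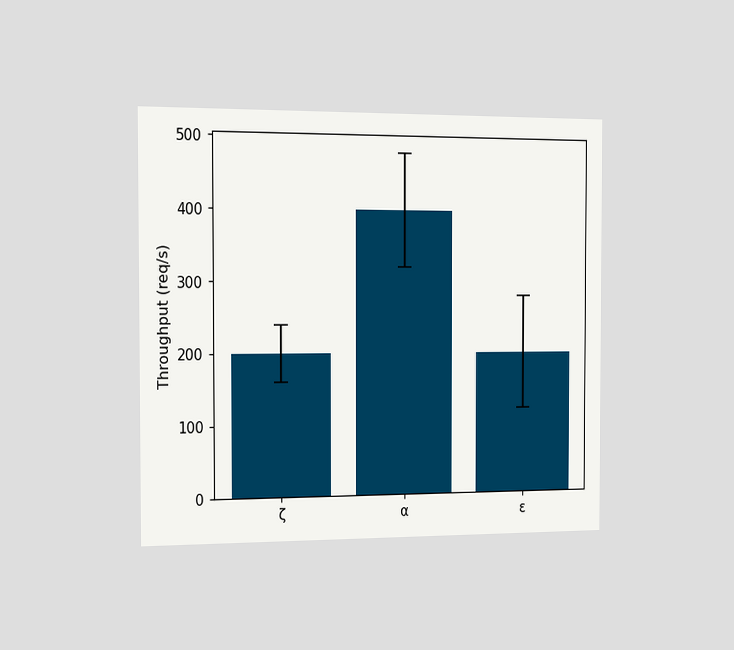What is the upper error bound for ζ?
The chart is viewed slightly from the left. The ζ bar's upper whisker reaches 240req/s.

240req/s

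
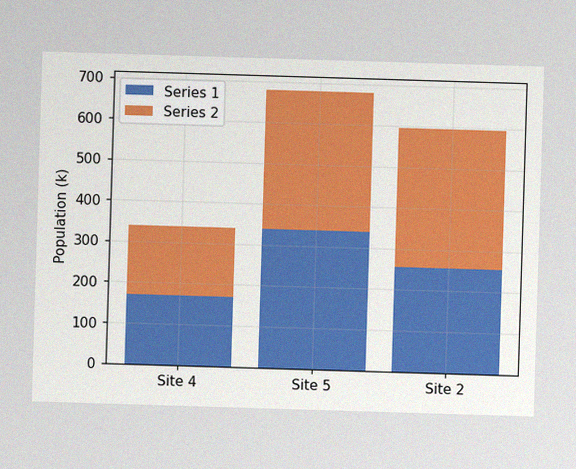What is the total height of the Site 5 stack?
The image has some photo noise and uneven lighting. The Site 5 stack's top reaches 680k on the y-axis.

680k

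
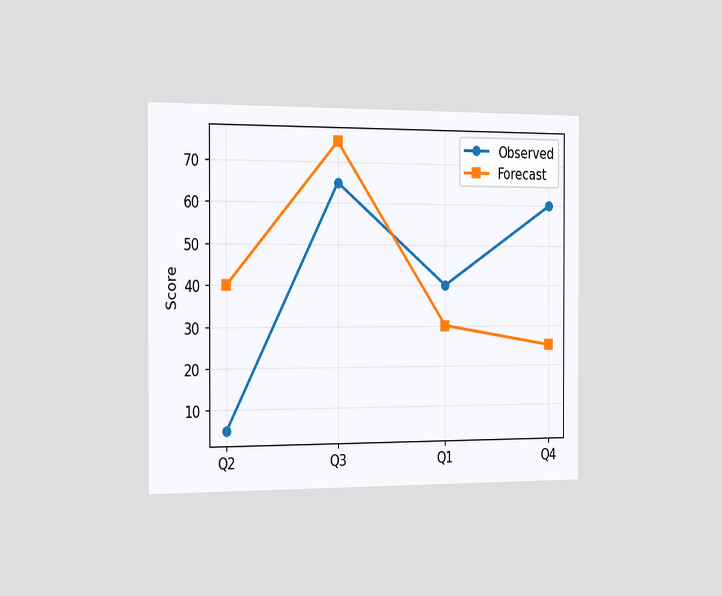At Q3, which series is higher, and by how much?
The chart is viewed slightly from the left. At Q3, Forecast sits above the other line by 10.

Forecast, by 10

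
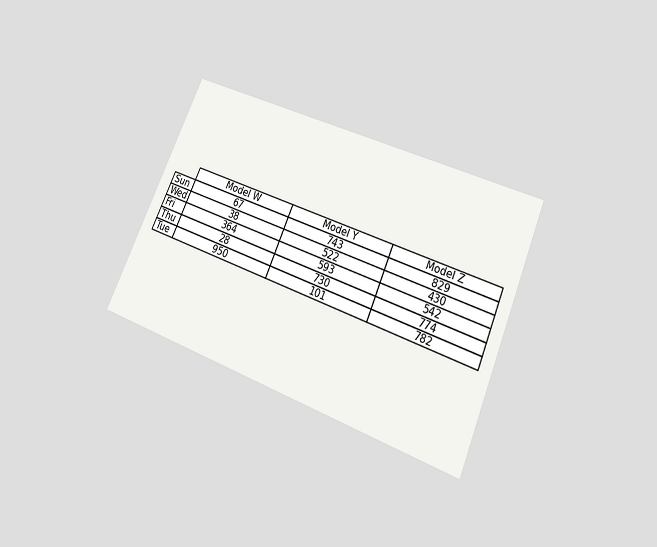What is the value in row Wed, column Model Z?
The chart is tilted about 23° clockwise and viewed slightly from below. The (Wed, Model Z) cell reads 430.

430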